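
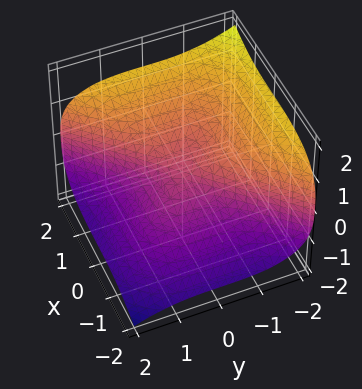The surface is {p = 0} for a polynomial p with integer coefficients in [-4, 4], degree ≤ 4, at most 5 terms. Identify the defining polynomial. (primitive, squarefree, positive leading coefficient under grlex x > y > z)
x^3 - y^3 - 3*z^3

1. deg p = 3. No degree-2 surface has this shape.
2. Against the integer gridlines: it crosses the z-axis at the gridline z = 0; one x-axis crossing is at x = 0; it meets the y-axis at y = 0 (among the integer gridlines).
3. The integer polynomial consistent with all of this is the stated p.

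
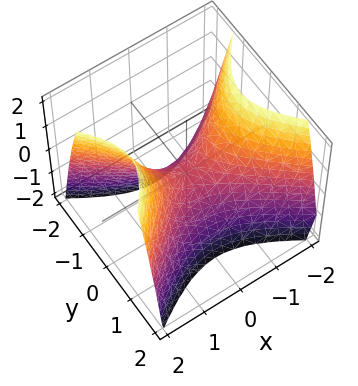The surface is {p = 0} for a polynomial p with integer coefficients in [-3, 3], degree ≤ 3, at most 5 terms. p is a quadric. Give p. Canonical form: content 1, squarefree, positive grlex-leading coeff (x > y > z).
2*x^2 - 3*y^2 - 2*z

1. The degree is 2 — a saddle surface; a quadric.
2. Symmetries: it's symmetric under x → −x, forcing even powers of x; mirror symmetry y ↦ −y ⇒ only even powers of y.
3. Checking where it meets the axes: it crosses the x-axis at the gridline x = 0; it meets the y-axis at y = 0 (among the integer gridlines).
4. Putting this together gives p.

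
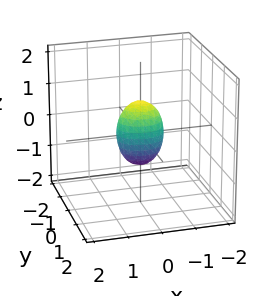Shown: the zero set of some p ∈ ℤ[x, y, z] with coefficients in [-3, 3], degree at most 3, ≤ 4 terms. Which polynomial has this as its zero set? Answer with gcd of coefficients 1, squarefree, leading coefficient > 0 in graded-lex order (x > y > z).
First, degree: bounded and convex; a quadric, so deg p = 2.
Then, symmetries: the x ↦ −x reflection is a symmetry, so x appears only in even powers; the y ↦ −y reflection is a symmetry, so y appears only in even powers; the z ↦ −z reflection is a symmetry, so z appears only in even powers.
Next, from the visible intercepts: the z-axis gridline crossings are at z ∈ {-1, 1}.
Finally, these observations pin down the coefficients.

2*x^2 + 3*y^2 + z^2 - 1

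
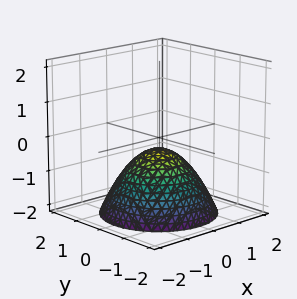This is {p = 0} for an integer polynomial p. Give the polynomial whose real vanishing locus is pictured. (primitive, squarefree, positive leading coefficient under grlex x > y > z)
2*x^2 + 2*y^2 + 3*z + 1

(a) Degree: a generic line meets the surface in up to 2 points, so deg p = 2.
(b) Symmetries: every cross-section ⟂ z is a circle, so x, y appear only via x² + y².
(c) From the visible intercepts: a circular section at z = -2 has radius between 1 and 2; it misses every integer gridline on the x-axis; it misses every integer gridline on the y-axis.
(d) Putting this together gives p.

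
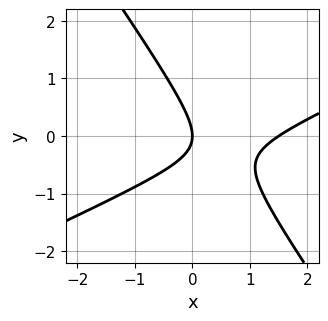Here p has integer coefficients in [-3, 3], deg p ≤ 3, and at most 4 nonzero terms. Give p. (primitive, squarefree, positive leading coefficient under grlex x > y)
1. deg p = 2. A generic line meets the curve in up to 2 points.
2. Checking where it meets the axes: it meets the y-axis at y = 0 (among the integer gridlines); one x-axis crossing is at x = 0.
3. Putting this together gives p.

2*x^2 - 3*x*y - 3*y^2 - 3*x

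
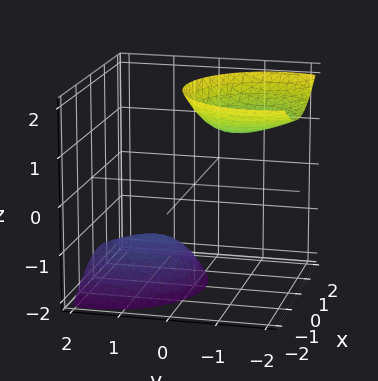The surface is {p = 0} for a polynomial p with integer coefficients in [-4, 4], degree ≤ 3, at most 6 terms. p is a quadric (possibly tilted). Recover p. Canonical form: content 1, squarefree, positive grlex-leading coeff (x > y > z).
2*x^2 + 2*y^2 + 3*y*z - z^2 + 3

I count 2 distinct pieces.
The degree is 2 — no degree-1 surface has this shape.
Checking where it meets the axes: no y-intercept at any integer in the box; the surface avoids every integer x-axis point in the box.
These observations pin down the coefficients.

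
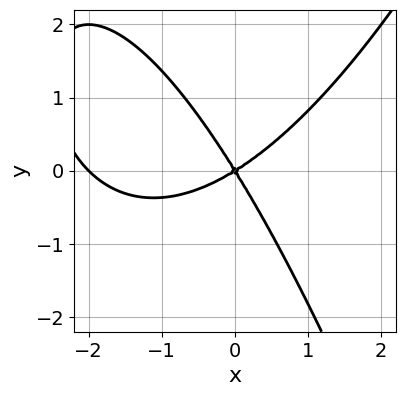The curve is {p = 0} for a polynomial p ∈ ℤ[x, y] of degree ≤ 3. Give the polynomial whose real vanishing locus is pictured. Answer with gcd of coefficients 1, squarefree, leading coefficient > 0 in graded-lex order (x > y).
x^3 + 2*x^2 - 2*x*y - 2*y^2

1. Degree: the shape is more complex than any degree-2 curve, so deg p = 3.
2. From the visible intercepts: it crosses the y-axis at the gridline y = 0; among the integer gridlines, it crosses the x-axis at x ∈ {-2, 0}.
3. Putting this together gives p.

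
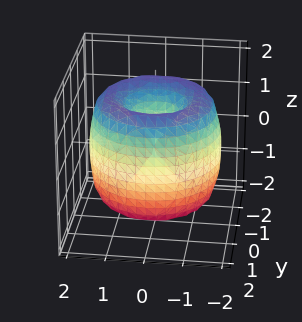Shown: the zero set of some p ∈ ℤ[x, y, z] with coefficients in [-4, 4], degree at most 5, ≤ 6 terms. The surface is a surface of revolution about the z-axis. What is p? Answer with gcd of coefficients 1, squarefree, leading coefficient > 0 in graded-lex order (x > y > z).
The degree is 4 — no degree-3 surface has this shape.
Symmetry: the surface is invariant under rotation about z: p = q(x² + y², z).
Checking where it meets the axes: a circular section at z = -1 has radius between 0 and 1; it meets the x-axis at x = 0 (among the integer gridlines); it meets the z-axis at z = 0 (among the integer gridlines); one y-axis crossing is at y = 0.
These observations pin down the coefficients.

x^4 + 2*x^2*y^2 + y^4 - 3*x^2 - 3*y^2 + z^2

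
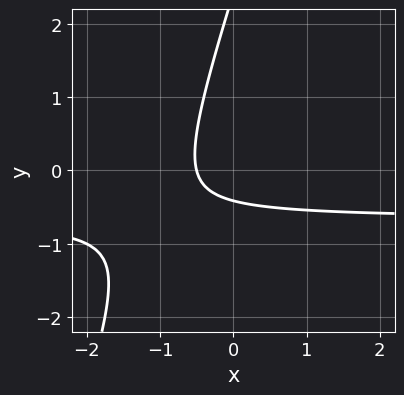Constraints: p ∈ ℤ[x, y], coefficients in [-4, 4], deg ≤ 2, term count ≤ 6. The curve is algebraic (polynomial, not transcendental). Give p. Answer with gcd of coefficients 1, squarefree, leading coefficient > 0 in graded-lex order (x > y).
(a) The degree is 2 — no degree-1 curve has this shape.
(b) The integer polynomial consistent with all of this is the stated p.

3*x*y - y^2 + 2*x + 2*y + 1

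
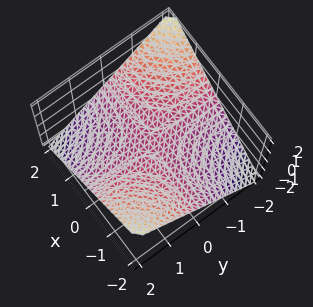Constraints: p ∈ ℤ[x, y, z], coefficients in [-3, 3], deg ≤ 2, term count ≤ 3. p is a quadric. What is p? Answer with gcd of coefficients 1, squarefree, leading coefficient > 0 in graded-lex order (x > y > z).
(a) deg p = 2.
(b) Against the integer gridlines: the visible x-axis segment lies entirely on the surface; the visible y-axis segment lies entirely on the surface; it meets the z-axis at z = 0 (among the integer gridlines).
(c) The integer polynomial consistent with all of this is the stated p.

x*y + 2*z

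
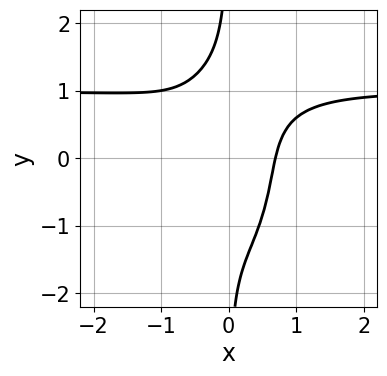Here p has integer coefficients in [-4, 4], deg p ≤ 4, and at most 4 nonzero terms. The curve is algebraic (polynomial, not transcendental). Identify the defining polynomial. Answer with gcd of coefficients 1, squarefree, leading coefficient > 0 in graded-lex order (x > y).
3*x^3*y + x*y^3 - 3*x^3 + 1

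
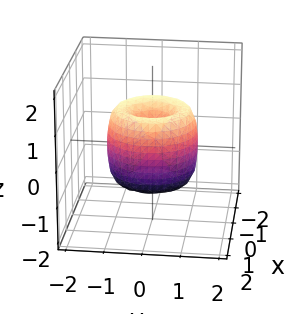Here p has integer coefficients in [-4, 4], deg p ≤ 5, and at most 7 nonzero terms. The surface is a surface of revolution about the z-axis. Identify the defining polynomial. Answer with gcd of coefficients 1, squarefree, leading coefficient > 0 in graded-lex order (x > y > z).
deg p = 4.
Symmetries: rotational symmetry about the z-axis ⇒ p depends on x, y only through x² + y².
From the visible intercepts: it crosses the x-axis at the gridline x = 0; it meets the y-axis at y = 0 (among the integer gridlines); a circular section at z = -1 has radius between 0 and 1.
Putting this together gives p.

2*x^4 + 4*x^2*y^2 + 2*y^4 - 3*x^2 - 3*y^2 + z^2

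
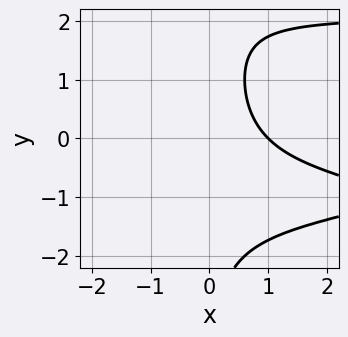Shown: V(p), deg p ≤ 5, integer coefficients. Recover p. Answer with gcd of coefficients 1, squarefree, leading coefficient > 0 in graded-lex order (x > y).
1. deg p = 4. No degree-3 curve has this shape.
2. From the visible intercepts: the curve avoids every integer y-axis point in the box; it meets the x-axis at x = 1 (among the integer gridlines).
3. These observations pin down the coefficients.

x*y^3 - 3*x*y - 3*x + 3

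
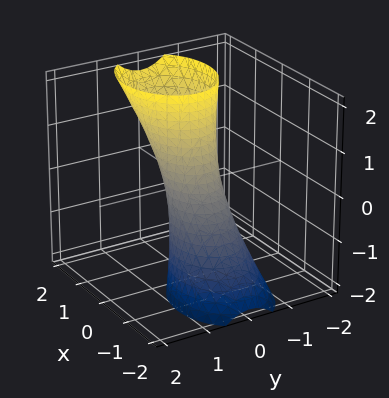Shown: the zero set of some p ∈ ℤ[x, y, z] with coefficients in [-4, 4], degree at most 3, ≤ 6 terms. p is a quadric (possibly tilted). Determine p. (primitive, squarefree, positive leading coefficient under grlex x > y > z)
2*x^2 - 2*x*z + 3*y^2 - 1

deg p = 2.
Checking where it meets the axes: no z-intercept at any integer in the box.
Fitting integer coefficients to these (and the overall shape) gives p.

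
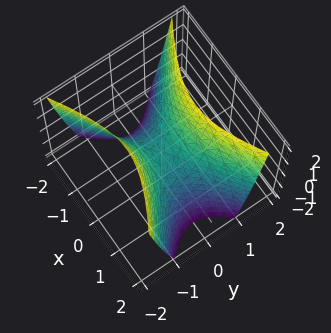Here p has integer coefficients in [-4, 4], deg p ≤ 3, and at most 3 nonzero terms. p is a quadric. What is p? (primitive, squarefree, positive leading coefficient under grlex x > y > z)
(a) The degree is 2 — a saddle surface; a quadric.
(b) Symmetries: the x ↦ −x reflection is a symmetry, so x appears only in even powers; it's symmetric under y → −y, forcing even powers of y.
(c) Observable constraints: one y-axis crossing is at y = 0; one x-axis crossing is at x = 0; one z-axis crossing is at z = 0.
(d) Solving for integer coefficients yields p as stated.

x^2 - 2*y^2 + z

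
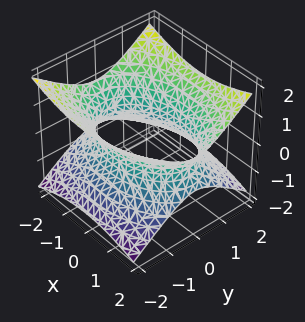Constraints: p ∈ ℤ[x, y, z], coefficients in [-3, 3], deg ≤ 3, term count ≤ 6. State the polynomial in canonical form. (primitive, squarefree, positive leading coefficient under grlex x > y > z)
x^2 + 2*y^2 - 3*z^2 - 3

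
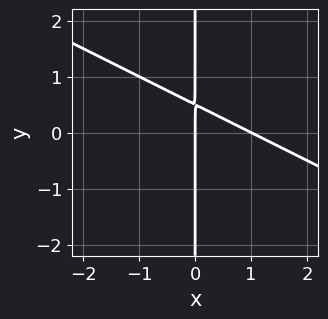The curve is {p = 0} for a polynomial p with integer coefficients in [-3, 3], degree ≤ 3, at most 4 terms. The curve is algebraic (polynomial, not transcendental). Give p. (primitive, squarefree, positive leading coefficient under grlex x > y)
Degree: a generic line meets the curve in up to 2 points, so deg p = 2.
Against the integer gridlines: the visible y-axis segment lies entirely on the curve; among the integer gridlines, it crosses the x-axis at x ∈ {0, 1}.
Solving for integer coefficients yields p as stated.

x^2 + 2*x*y - x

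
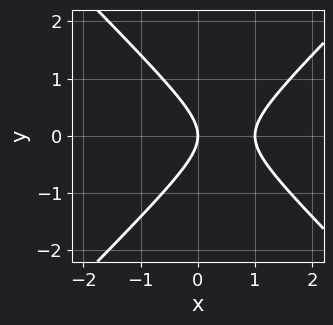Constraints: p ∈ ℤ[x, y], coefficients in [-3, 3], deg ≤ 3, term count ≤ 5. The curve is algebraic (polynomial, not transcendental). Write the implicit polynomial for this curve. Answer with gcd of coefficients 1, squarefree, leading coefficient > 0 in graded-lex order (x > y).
x^2 - y^2 - x

(a) deg p = 2. A generic line meets the curve in up to 2 points.
(b) Symmetries: mirror symmetry y ↦ −y ⇒ only even powers of y.
(c) Checking where it meets the axes: among the integer gridlines, it crosses the x-axis at x ∈ {0, 1}; one y-axis crossing is at y = 0.
(d) Putting this together gives p.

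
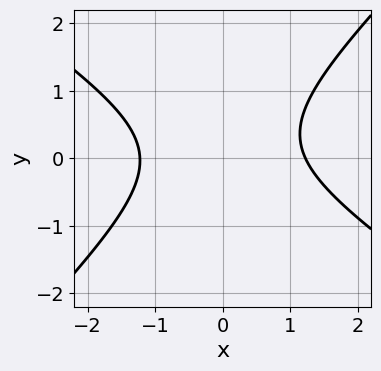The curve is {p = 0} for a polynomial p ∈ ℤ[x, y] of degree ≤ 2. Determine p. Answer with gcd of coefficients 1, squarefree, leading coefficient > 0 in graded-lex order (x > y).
2*x^2 + x*y - 3*y^2 + y - 3

First, degree: no degree-1 curve has this shape, so deg p = 2.
Then, observable constraints: it misses every integer gridline on the y-axis.
Finally, together with the visible shape, these determine p as stated.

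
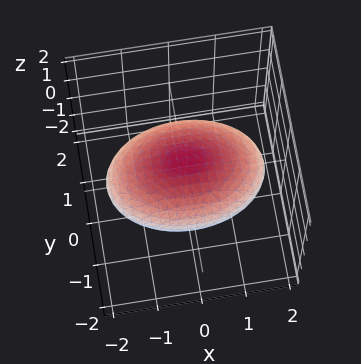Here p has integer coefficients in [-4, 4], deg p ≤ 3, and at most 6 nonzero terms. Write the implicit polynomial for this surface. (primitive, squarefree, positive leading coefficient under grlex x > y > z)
x^2 + 2*y^2 + 3*z^2 - 3

deg p = 2. A closed, bounded, convex surface; a quadric.
Symmetries: the x ↦ −x reflection is a symmetry, so x appears only in even powers; mirror symmetry z ↦ −z ⇒ only even powers of z; mirror symmetry y ↦ −y ⇒ only even powers of y.
From the visible intercepts: the z-axis gridline crossings are at z ∈ {-1, 1}.
Together with the visible shape, these determine p as stated.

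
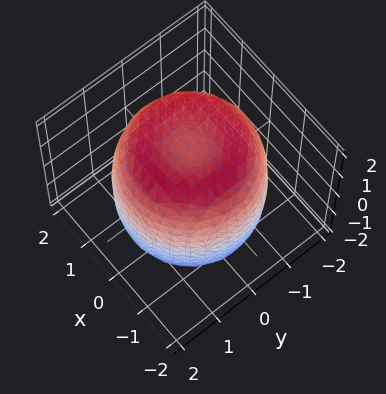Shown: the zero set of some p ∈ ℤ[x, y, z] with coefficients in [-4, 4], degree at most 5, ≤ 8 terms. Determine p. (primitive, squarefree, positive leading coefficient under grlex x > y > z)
1. Degree: no degree-3 surface has this shape, so deg p = 4.
2. Symmetry: every cross-section ⟂ z is a circle, so x, y appear only via x² + y².
3. Against the integer gridlines: a circular section at z = -1 has radius between 1 and 2.
4. Fitting integer coefficients to these (and the overall shape) gives p.

x^4 + 2*x^2*y^2 + y^4 - 2*x^2 - 2*y^2 + z^2 - 2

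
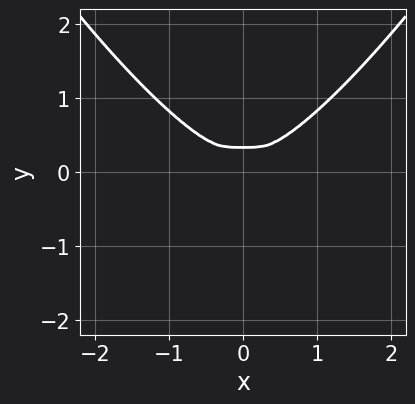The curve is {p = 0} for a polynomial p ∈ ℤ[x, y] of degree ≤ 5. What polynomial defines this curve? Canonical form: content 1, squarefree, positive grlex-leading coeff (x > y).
x^4 - 3*y^3 + y^2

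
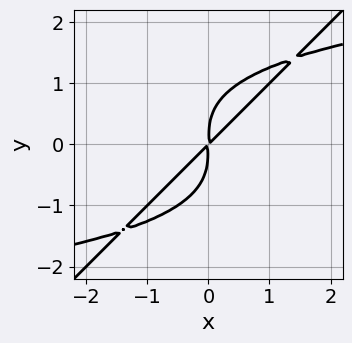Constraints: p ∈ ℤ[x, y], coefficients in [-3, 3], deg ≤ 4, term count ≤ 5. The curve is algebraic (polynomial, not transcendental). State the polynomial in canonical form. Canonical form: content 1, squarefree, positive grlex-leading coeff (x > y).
First, degree: a generic line meets the curve in up to 4 points, so deg p = 4.
Finally, the integer polynomial consistent with all of this is the stated p.

x*y^3 - y^4 - 2*x^2 + 2*x*y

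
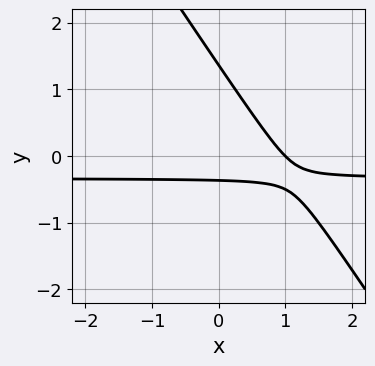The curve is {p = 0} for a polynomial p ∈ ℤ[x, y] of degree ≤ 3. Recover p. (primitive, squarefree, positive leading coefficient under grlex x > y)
3*x*y + 2*y^2 + x - 2*y - 1

The degree is 2 — a generic line meets the curve in up to 2 points.
From the axis intercepts and sections: it crosses the x-axis at the gridline x = 1.
Solving for integer coefficients yields p as stated.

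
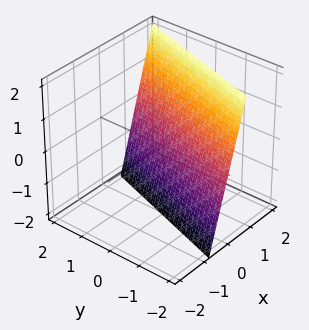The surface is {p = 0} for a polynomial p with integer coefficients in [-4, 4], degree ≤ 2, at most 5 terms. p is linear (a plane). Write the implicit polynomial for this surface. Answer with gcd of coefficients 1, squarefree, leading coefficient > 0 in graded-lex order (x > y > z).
(a) The degree is 1 — the surface is flat (a plane).
(b) Against the integer gridlines: one y-axis crossing is at y = -2; one z-axis crossing is at z = -2.
(c) The integer polynomial consistent with all of this is the stated p.

3*x - y - z - 2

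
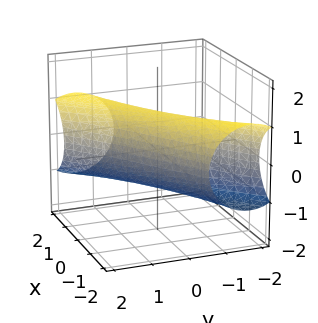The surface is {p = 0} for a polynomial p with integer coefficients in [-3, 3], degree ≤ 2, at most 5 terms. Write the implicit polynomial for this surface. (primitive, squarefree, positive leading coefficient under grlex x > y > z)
x^2 - 3*x*y + 2*y^2 + 2*z^2 - 2

deg p = 2.
From the visible intercepts: among the integer gridlines, it crosses the z-axis at z ∈ {-1, 1}; among the integer gridlines, it crosses the y-axis at y ∈ {-1, 1}.
Solving for integer coefficients yields p as stated.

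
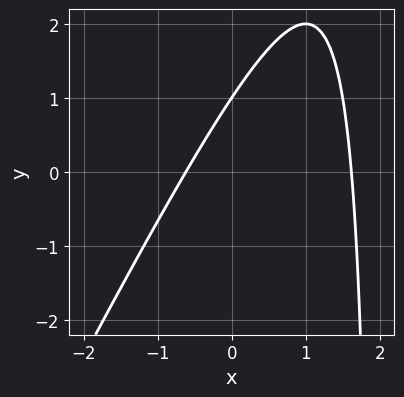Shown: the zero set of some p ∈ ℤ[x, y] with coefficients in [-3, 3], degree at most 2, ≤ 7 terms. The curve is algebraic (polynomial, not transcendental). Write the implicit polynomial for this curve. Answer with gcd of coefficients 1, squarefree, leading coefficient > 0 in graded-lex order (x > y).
2*x^2 - x*y - 2*x + 2*y - 2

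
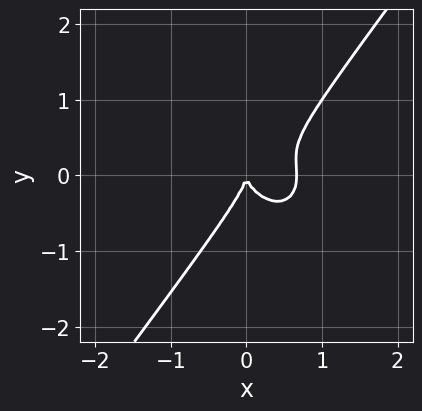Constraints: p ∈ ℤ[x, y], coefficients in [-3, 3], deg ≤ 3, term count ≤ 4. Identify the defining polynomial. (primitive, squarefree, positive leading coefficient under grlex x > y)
The degree is 3 — a generic line meets the curve in up to 3 points.
From the visible intercepts: it crosses the x-axis at the gridline x = 0; it meets the y-axis at y = 0 (among the integer gridlines).
Fitting integer coefficients to these (and the overall shape) gives p.

3*x^3 + x*y^2 - 2*y^3 - 2*x^2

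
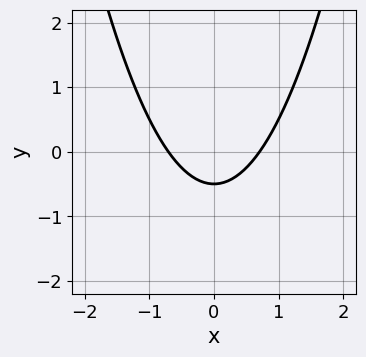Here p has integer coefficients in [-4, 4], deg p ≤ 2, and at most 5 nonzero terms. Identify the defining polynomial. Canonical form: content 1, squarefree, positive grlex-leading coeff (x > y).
2*x^2 - 2*y - 1

First, the degree is 2 — the shape is more complex than any degree-1 curve.
Next, symmetries: mirror symmetry x ↦ −x ⇒ only even powers of x.
Finally, together with the visible shape, these determine p as stated.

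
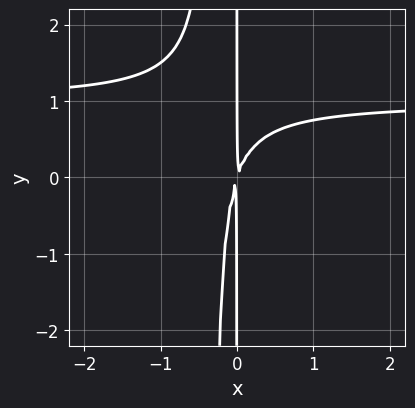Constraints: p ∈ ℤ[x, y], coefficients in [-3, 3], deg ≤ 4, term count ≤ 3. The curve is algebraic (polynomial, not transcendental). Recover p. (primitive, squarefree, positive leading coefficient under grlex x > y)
First, the degree is 3 — the shape is more complex than any degree-2 curve.
Next, reading off the gridlines: the visible y-axis segment lies entirely on the curve.
Finally, fitting integer coefficients to these (and the overall shape) gives p.

3*x^2*y - 3*x^2 + x*y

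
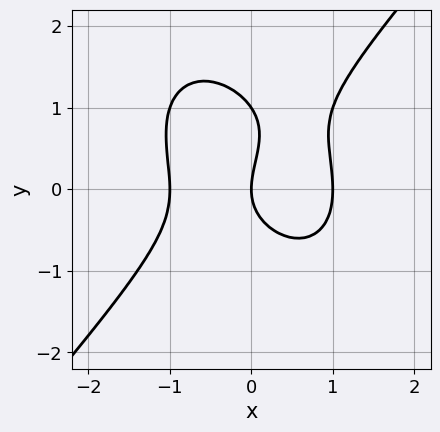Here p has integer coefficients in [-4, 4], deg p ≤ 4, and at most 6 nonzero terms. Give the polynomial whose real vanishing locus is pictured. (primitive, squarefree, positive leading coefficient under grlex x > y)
(a) Degree: the shape is more complex than any degree-2 curve, so deg p = 3.
(b) Against the integer gridlines: among the integer gridlines, it crosses the x-axis at x ∈ {-1, 0, 1}; among the integer gridlines, it crosses the y-axis at y ∈ {0, 1}.
(c) Putting this together gives p.

3*x^3 - 2*y^3 + 2*y^2 - 3*x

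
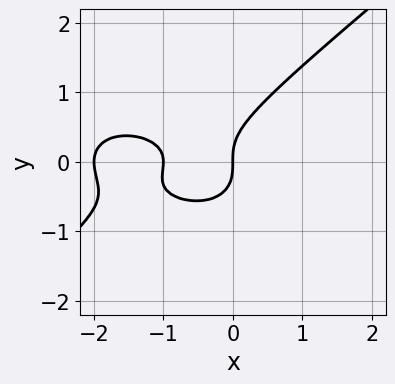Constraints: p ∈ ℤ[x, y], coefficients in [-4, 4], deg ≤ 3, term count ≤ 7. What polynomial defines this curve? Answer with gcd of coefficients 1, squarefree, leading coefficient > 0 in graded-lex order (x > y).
(a) Degree: the shape is more complex than any degree-2 curve, so deg p = 3.
(b) From the visible intercepts: among the integer gridlines, it crosses the x-axis at x ∈ {-2, -1, 0}; it meets the y-axis at y = 0 (among the integer gridlines).
(c) Fitting integer coefficients to these (and the overall shape) gives p.

x^3 + x*y^2 - 3*y^3 + 3*x^2 + 2*x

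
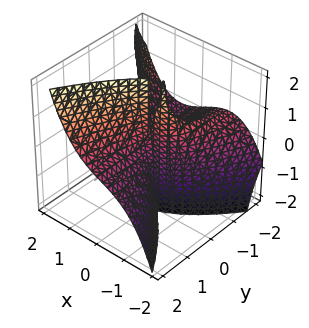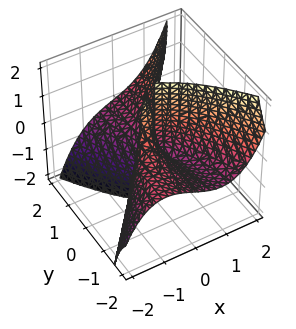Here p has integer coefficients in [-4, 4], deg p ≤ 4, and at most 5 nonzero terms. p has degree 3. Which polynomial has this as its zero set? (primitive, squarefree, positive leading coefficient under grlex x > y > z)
(a) The degree is 3 — no degree-2 surface has this shape.
(b) From the axis intercepts and sections: every point of the z-axis in the box is on the surface; every point of the y-axis in the box is on the surface.
(c) Matching integer coefficients to the picture gives p.

3*x^3 - 3*y^2*z + x^2 + 3*x*y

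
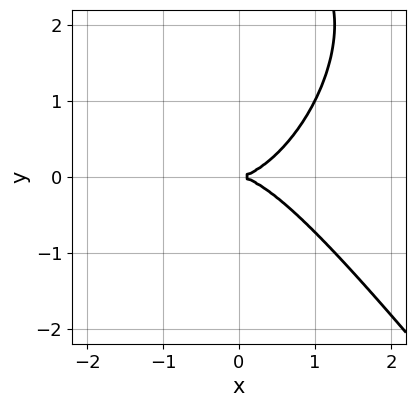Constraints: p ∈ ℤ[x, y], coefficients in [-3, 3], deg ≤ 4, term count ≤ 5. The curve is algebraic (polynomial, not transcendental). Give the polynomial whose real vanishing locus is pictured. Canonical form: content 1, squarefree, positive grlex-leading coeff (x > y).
2*x^3 + y^3 - 3*y^2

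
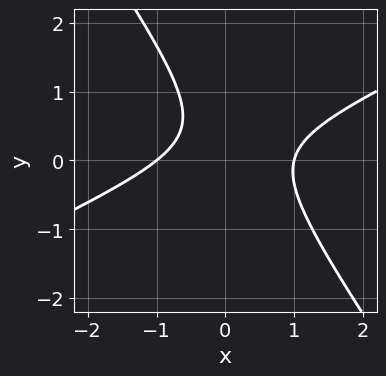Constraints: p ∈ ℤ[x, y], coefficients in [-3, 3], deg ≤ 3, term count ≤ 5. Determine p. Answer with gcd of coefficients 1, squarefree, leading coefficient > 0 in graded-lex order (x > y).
2*x^2 - 3*x*y - 3*y^2 + 2*y - 2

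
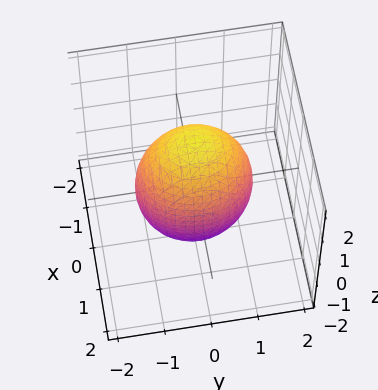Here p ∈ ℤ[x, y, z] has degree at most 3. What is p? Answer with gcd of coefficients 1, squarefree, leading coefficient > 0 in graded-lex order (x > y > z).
3*x^2 + 2*y^2 + z^2 - 3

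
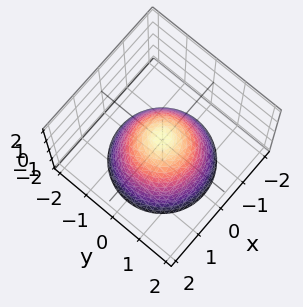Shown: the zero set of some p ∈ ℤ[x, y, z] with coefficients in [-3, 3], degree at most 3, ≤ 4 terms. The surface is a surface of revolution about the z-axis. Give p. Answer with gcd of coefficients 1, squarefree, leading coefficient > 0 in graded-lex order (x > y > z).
Degree: the shape is more complex than any degree-1 surface, so deg p = 2.
Symmetries: rotational symmetry about the z-axis ⇒ p depends on x, y only through x² + y².
From the axis intercepts and sections: a circular section at z = -2 has radius between 1 and 2.
Matching integer coefficients to the picture gives p.

3*x^2 + 3*y^2 + 3*z - 1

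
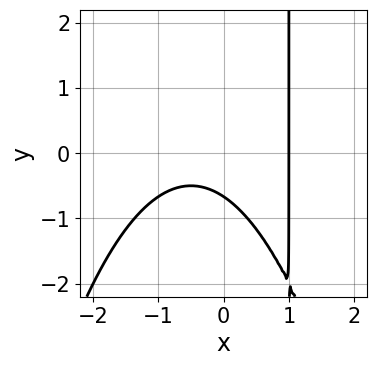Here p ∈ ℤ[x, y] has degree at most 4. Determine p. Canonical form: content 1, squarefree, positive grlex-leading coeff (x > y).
deg p = 3. The shape is more complex than any degree-2 curve.
From the axis intercepts and sections: it crosses the x-axis at the gridline x = 1.
Assembling these constraints gives the stated polynomial.

2*x^3 + 3*x*y - 3*y - 2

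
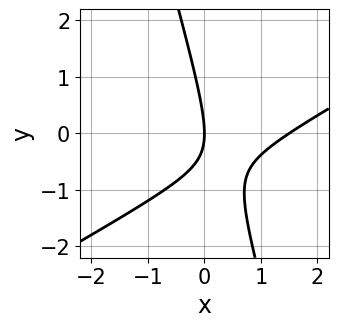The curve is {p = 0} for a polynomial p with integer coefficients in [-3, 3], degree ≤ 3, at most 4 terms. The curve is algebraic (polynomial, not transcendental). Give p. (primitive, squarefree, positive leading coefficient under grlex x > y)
(a) Degree: no degree-1 curve has this shape, so deg p = 2.
(b) Reading off the gridlines: it meets the y-axis at y = 0 (among the integer gridlines); it crosses the x-axis at the gridline x = 0.
(c) Putting this together gives p.

2*x^2 - 3*x*y - y^2 - 3*x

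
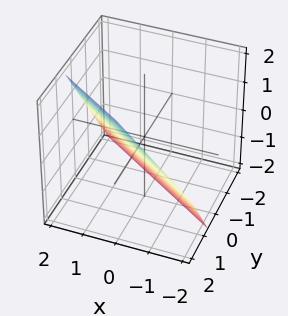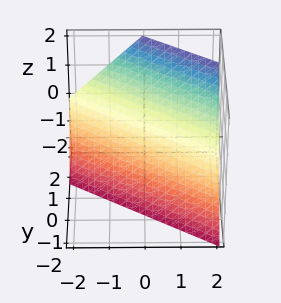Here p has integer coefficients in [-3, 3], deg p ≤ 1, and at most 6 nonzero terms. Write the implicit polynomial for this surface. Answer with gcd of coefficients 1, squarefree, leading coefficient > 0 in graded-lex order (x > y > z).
First, degree: the surface is flat (a plane), so deg p = 1.
Next, from the axis intercepts and sections: it crosses the z-axis at the gridline z = -1; it crosses the x-axis at the gridline x = 1.
Finally, these observations pin down the coefficients.

2*x + 3*y - 2*z - 2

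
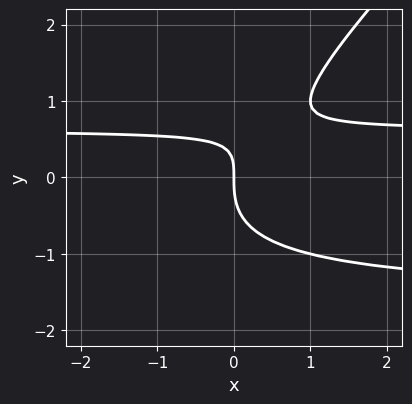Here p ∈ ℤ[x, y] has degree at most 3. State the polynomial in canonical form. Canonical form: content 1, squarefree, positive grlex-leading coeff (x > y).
x*y^2 - y^3 + x*y - x

1. Degree: a generic line meets the curve in up to 3 points, so deg p = 3.
2. Reading off the gridlines: it meets the x-axis at x = 0 (among the integer gridlines); it meets the y-axis at y = 0 (among the integer gridlines).
3. The integer polynomial consistent with all of this is the stated p.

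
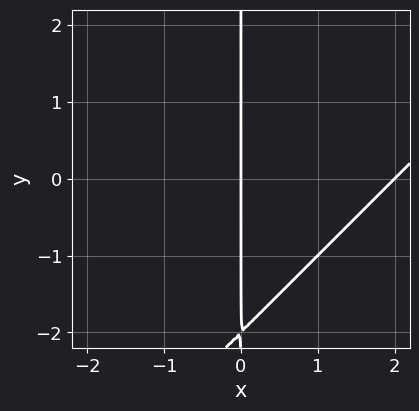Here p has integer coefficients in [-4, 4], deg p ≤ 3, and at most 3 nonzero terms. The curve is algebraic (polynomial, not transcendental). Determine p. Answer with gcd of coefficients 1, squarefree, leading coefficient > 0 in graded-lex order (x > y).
x^2 - x*y - 2*x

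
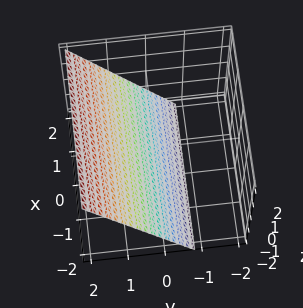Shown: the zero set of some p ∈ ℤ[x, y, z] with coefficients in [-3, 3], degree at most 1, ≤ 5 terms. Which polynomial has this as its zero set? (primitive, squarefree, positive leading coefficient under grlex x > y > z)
3*y - 2*z - 2

deg p = 1. Every cross-section is a straight line — this is a plane.
Against the integer gridlines: it misses every integer gridline on the x-axis; one z-axis crossing is at z = -1.
Putting this together gives p.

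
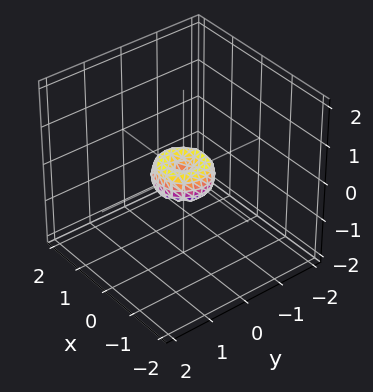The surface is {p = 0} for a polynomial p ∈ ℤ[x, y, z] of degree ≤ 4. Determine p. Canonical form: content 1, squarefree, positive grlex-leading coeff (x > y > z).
2*x^4 + 4*x^2*y^2 + 2*y^4 - x^2 - y^2 + z^2

Degree: a generic line meets the surface in up to 4 points, so deg p = 4.
Symmetries: every cross-section ⟂ z is a circle, so x, y appear only via x² + y².
Observable constraints: one z-axis crossing is at z = 0; a circular section at z = 0 has radius between 0 and 1; it meets the x-axis at x = 0 (among the integer gridlines).
Fitting integer coefficients to these (and the overall shape) gives p.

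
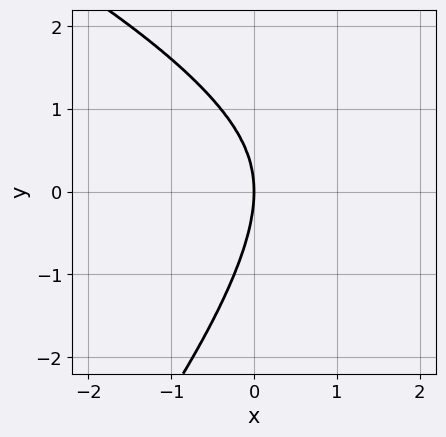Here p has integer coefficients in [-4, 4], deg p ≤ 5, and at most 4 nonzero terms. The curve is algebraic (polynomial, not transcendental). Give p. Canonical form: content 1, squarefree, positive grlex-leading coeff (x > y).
(a) Degree: the shape is more complex than any degree-3 curve, so deg p = 4.
(b) From the visible intercepts: it crosses the y-axis at the gridline y = 0; it meets the x-axis at x = 0 (among the integer gridlines).
(c) Solving for integer coefficients yields p as stated.

x*y^3 - y^4 - 3*x^3 - 3*x*y^2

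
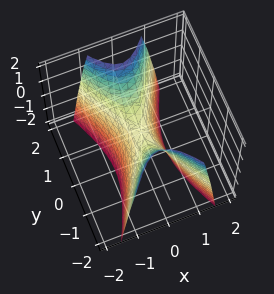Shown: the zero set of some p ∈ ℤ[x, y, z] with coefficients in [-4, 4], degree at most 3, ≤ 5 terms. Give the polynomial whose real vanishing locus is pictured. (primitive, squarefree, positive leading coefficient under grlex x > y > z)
3*x^2 - y^2 + z

(a) The degree is 2 — a hyperbolic paraboloid; a quadric.
(b) Symmetries: mirror symmetry y ↦ −y ⇒ only even powers of y; the x ↦ −x reflection is a symmetry, so x appears only in even powers.
(c) Observable constraints: it crosses the y-axis at the gridline y = 0; one z-axis crossing is at z = 0; it crosses the x-axis at the gridline x = 0.
(d) Together with the visible shape, these determine p as stated.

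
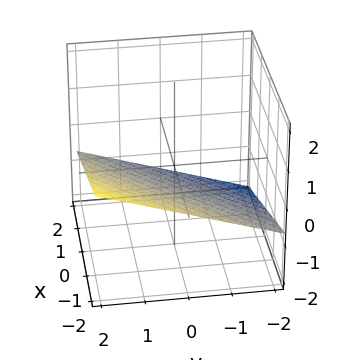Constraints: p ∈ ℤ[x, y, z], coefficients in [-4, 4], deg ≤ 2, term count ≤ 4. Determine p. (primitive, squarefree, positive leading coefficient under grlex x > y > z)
x - y + 3*z + 2

1. deg p = 1. Every cross-section is a straight line — this is a plane.
2. Reading off the gridlines: one y-axis crossing is at y = 2; it crosses the x-axis at the gridline x = -2.
3. Together with the visible shape, these determine p as stated.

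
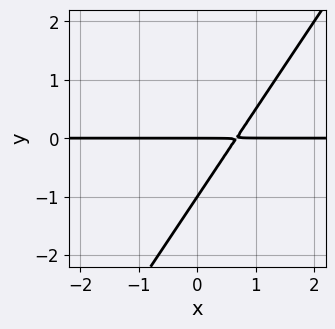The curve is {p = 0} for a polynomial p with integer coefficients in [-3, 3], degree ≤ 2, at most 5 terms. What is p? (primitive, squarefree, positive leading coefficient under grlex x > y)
Degree: a generic line meets the curve in up to 2 points, so deg p = 2.
From the axis intercepts and sections: the y-axis gridline crossings are at y ∈ {-1, 0}; every point of the x-axis in the box is on the curve.
The integer polynomial consistent with all of this is the stated p.

3*x*y - 2*y^2 - 2*y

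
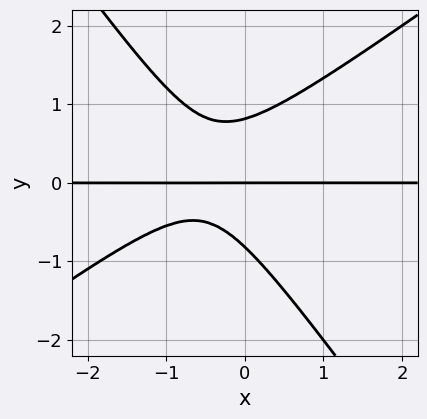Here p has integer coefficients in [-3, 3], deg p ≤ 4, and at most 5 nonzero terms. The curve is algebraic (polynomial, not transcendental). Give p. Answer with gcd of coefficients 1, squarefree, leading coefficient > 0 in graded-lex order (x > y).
3*x^2*y - 2*x*y^2 - 3*y^3 + 3*x*y + 2*y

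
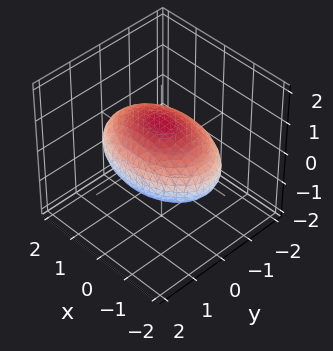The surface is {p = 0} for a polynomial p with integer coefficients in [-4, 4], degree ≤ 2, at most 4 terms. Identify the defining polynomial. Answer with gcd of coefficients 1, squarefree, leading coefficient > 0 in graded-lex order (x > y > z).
x^2 + 2*y^2 + 3*z^2 - 3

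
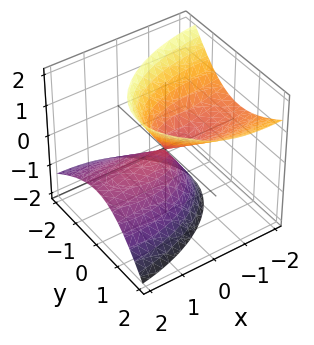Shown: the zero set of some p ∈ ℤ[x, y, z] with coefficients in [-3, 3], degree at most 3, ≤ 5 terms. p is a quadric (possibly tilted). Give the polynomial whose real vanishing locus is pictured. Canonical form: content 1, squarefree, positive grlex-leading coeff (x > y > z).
x^2 + 3*x*z + 3*y^2 - 2*y*z - 2*z^2

The picture has 2 separate pieces. They look like related sheets of one shape, so recover p as a whole.
deg p = 2. The shape is more complex than any degree-1 surface.
Reading off the gridlines: one x-axis crossing is at x = 0; it meets the z-axis at z = 0 (among the integer gridlines); one y-axis crossing is at y = 0.
Solving for integer coefficients yields p as stated.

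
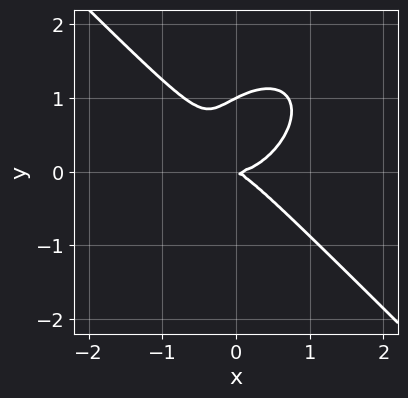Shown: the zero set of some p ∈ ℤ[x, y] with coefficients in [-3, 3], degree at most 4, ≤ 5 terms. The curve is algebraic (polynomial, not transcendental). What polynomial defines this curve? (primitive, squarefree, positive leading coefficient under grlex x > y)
1. The degree is 3 — no degree-2 curve has this shape.
2. From the axis intercepts and sections: among the integer gridlines, it crosses the y-axis at y ∈ {0, 1}; one x-axis crossing is at x = 0.
3. Fitting integer coefficients to these (and the overall shape) gives p.

2*x^3 + 2*y^3 - x*y - 2*y^2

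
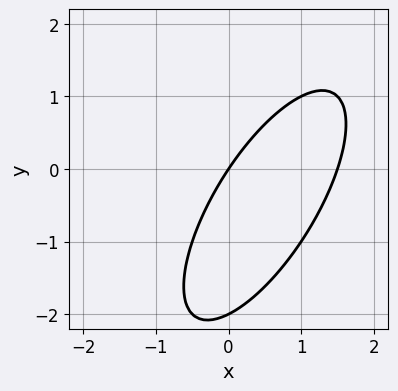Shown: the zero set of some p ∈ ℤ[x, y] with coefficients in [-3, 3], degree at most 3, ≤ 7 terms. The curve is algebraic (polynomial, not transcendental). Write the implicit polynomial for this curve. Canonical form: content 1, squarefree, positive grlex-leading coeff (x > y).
2*x^2 - 2*x*y + y^2 - 3*x + 2*y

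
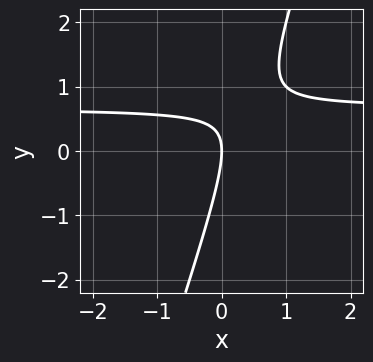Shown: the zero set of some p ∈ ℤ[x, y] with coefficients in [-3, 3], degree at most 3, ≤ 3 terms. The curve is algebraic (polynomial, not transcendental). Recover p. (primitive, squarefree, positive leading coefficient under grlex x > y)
3*x*y - y^2 - 2*x

deg p = 2.
From the visible intercepts: it crosses the y-axis at the gridline y = 0; it crosses the x-axis at the gridline x = 0.
Putting this together gives p.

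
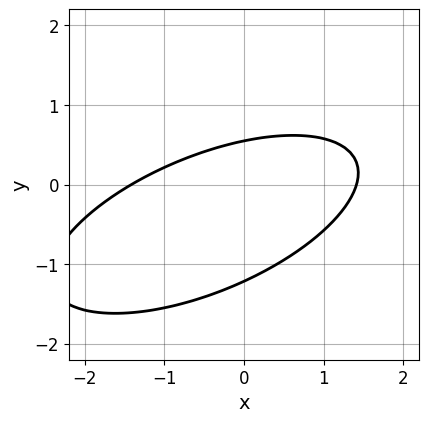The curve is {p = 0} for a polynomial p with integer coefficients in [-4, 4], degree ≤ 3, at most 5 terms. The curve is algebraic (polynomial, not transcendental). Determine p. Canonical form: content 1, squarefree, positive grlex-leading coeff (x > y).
1. deg p = 2. A generic line meets the curve in up to 2 points.
2. Putting this together gives p.

x^2 - 2*x*y + 3*y^2 + 2*y - 2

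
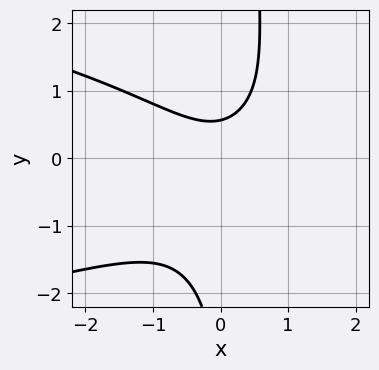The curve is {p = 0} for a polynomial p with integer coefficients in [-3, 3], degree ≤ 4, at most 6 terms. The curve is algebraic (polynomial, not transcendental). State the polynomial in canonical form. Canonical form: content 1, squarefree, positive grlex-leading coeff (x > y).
3*x*y^2 + 3*x^2 - y^2 - 3*y + 2

(a) The degree is 3 — a generic line meets the curve in up to 3 points.
(b) Checking where it meets the axes: no x-intercept at any integer in the box.
(c) Solving for integer coefficients yields p as stated.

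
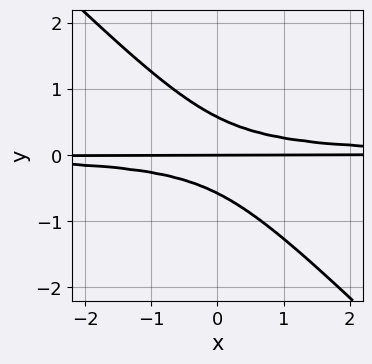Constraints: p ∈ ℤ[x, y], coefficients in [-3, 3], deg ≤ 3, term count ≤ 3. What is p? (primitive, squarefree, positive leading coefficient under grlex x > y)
3*x*y^2 + 3*y^3 - y

1. Degree: a generic line meets the curve in up to 3 points, so deg p = 3.
2. Reading off the gridlines: every point of the x-axis in the box is on the curve; it meets the y-axis at y = 0 (among the integer gridlines).
3. Solving for integer coefficients yields p as stated.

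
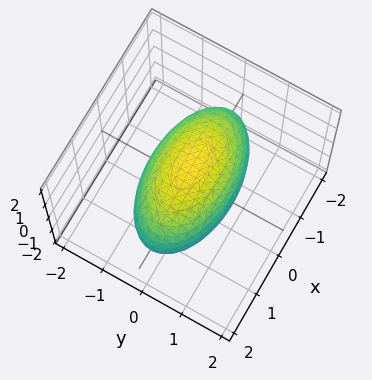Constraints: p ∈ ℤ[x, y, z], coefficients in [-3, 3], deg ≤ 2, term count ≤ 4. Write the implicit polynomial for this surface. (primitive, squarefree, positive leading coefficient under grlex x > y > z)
x^2 + 3*y^2 + 2*z^2 - 3

deg p = 2. A closed, bounded, convex surface; a quadric.
Symmetries: the y ↦ −y reflection is a symmetry, so y appears only in even powers; it's symmetric under z → −z, forcing even powers of z; mirror symmetry x ↦ −x ⇒ only even powers of x.
Against the integer gridlines: the y-axis gridline crossings are at y ∈ {-1, 1}.
Solving for integer coefficients yields p as stated.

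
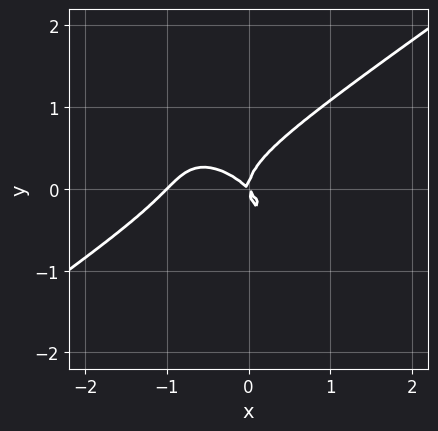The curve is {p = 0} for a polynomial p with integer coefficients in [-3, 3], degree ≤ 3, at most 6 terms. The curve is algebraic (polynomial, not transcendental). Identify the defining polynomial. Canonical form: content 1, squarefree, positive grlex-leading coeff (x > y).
First, deg p = 3.
Next, checking where it meets the axes: it meets the y-axis at y = 0 (among the integer gridlines); among the integer gridlines, it crosses the x-axis at x ∈ {-1, 0}.
Finally, fitting integer coefficients to these (and the overall shape) gives p.

2*x^3 - 2*x*y^2 - 3*y^3 + 2*x^2 + 2*x*y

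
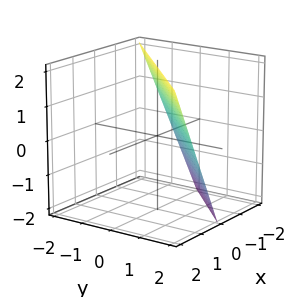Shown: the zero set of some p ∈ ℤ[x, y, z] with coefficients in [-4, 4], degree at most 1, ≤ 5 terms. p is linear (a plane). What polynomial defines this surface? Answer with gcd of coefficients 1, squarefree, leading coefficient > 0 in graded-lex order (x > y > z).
First, the degree is 1 — the surface is flat (a plane).
Next, from the axis intercepts and sections: one y-axis crossing is at y = 1; one x-axis crossing is at x = -1.
Finally, assembling these constraints gives the stated polynomial. Check: (0, 0, 2) on the z-axis lies on the surface, and p(0, 0, 2) = 0. ✓

2*x - 2*y - z + 2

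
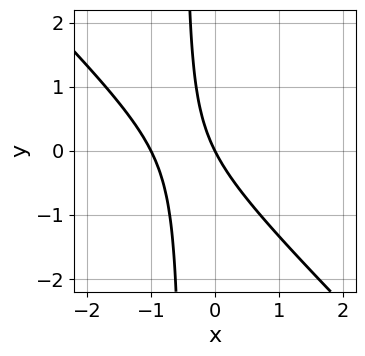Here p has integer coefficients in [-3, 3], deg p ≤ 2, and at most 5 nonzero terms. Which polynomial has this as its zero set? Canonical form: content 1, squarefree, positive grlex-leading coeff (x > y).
2*x^2 + 2*x*y + 2*x + y

The degree is 2 — no degree-1 curve has this shape.
From the axis intercepts and sections: it crosses the y-axis at the gridline y = 0; among the integer gridlines, it crosses the x-axis at x ∈ {-1, 0}.
Solving for integer coefficients yields p as stated.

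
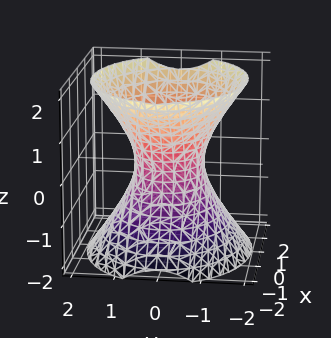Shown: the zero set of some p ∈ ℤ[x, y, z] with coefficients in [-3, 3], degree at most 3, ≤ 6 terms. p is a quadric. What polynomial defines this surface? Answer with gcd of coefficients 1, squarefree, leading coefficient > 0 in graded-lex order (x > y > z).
The degree is 2 — an hourglass — one-sheet hyperboloid; a quadric.
Symmetries: mirror symmetry x ↦ −x ⇒ only even powers of x; the y ↦ −y reflection is a symmetry, so y appears only in even powers; the z ↦ −z reflection is a symmetry, so z appears only in even powers.
Checking where it meets the axes: the surface avoids every integer z-axis point in the box; among the integer gridlines, it crosses the x-axis at x ∈ {-1, 1}.
Putting this together gives p.

2*x^2 + 3*y^2 - 2*z^2 - 2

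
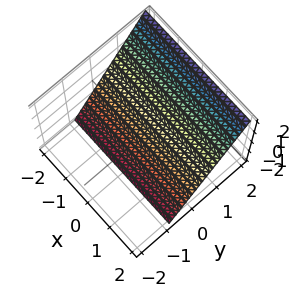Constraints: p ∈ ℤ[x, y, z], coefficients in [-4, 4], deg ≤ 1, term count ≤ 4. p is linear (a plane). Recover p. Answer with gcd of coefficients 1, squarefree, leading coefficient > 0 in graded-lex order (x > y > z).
3*y - 2*z - 2

First, degree: the surface is flat (a plane), so deg p = 1.
Then, from the axis intercepts and sections: it crosses the z-axis at the gridline z = -1; it misses every integer gridline on the x-axis.
Finally, matching integer coefficients to the picture gives p.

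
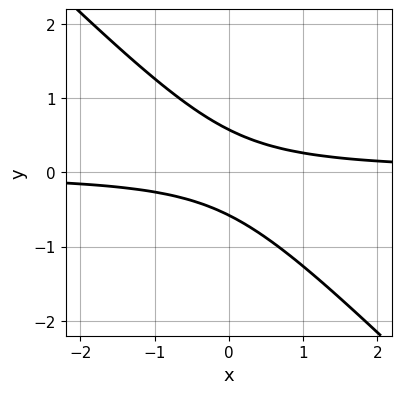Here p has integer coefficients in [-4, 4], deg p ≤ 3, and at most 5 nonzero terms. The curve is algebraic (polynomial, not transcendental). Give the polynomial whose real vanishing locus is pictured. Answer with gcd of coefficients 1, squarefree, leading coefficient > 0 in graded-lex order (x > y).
3*x*y + 3*y^2 - 1

1. deg p = 2. A generic line meets the curve in up to 2 points.
2. Reading off the gridlines: the curve avoids every integer x-axis point in the box.
3. Assembling these constraints gives the stated polynomial.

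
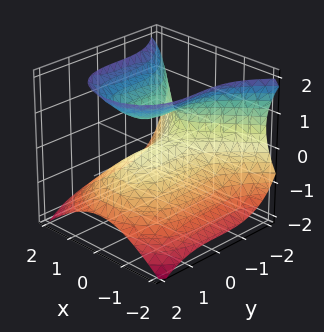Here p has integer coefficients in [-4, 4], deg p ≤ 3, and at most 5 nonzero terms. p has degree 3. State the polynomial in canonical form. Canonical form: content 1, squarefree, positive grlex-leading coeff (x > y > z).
The degree is 3 — a generic line meets the surface in up to 3 points.
Checking where it meets the axes: the z-axis gridline crossings are at z ∈ {0, 1}; it meets the y-axis at y = 0 (among the integer gridlines); one x-axis crossing is at x = 0.
Assembling these constraints gives the stated polynomial.

y^3 + 3*x^2 - 3*z^2 + 3*z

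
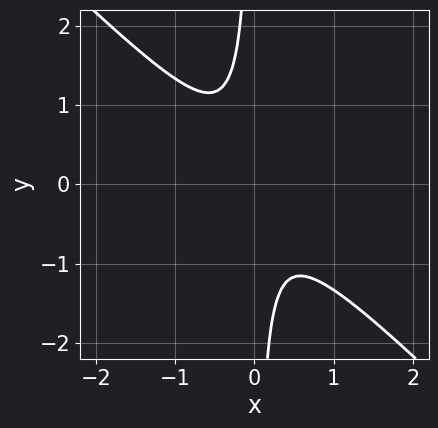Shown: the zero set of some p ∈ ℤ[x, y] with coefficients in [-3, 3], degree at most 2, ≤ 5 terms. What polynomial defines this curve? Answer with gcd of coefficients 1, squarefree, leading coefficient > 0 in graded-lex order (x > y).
First, deg p = 2. The shape is more complex than any degree-1 curve.
Next, from the axis intercepts and sections: no y-intercept at any integer in the box; the curve avoids every integer x-axis point in the box.
Finally, putting this together gives p.

3*x^2 + 3*x*y + 1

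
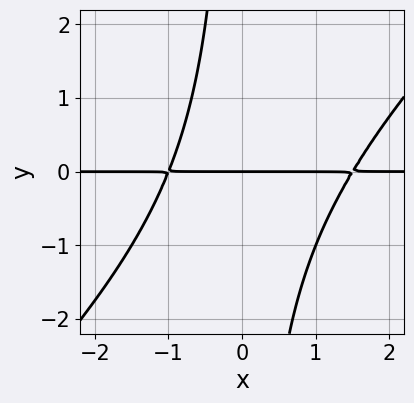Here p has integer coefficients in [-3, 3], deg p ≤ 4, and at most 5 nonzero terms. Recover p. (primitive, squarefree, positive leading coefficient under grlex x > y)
2*x^2*y - 2*x*y^2 - x*y - 3*y

(a) The degree is 3 — no degree-2 curve has this shape.
(b) Reading off the gridlines: it crosses the y-axis at the gridline y = 0; every point of the x-axis in the box is on the curve.
(c) Assembling these constraints gives the stated polynomial.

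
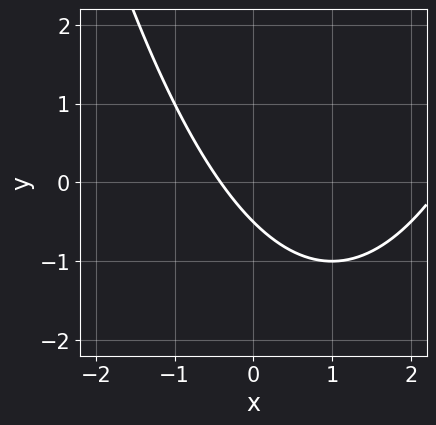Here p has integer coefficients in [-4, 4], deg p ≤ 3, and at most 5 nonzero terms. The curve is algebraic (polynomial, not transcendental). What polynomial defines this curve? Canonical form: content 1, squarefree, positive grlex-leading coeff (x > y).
x^2 - 2*x - 2*y - 1

(a) Degree: no degree-1 curve has this shape, so deg p = 2.
(b) Putting this together gives p.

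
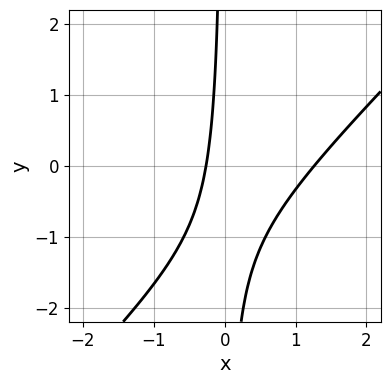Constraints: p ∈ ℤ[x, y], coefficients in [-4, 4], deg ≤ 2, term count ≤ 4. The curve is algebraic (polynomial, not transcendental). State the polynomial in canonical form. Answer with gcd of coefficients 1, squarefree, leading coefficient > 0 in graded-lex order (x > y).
3*x^2 - 3*x*y - 3*x - 1

First, the degree is 2 — the shape is more complex than any degree-1 curve.
Next, checking where it meets the axes: no y-intercept at any integer in the box.
Finally, assembling these constraints gives the stated polynomial.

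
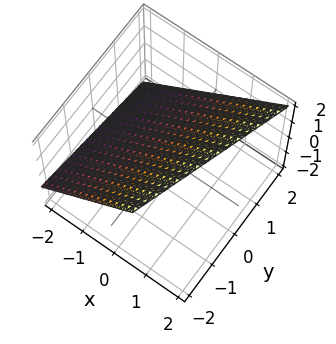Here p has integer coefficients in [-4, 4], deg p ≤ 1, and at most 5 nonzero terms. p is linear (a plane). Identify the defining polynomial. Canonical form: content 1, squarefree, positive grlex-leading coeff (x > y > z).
3*x - y - 3*z + 2

deg p = 1.
From the axis intercepts and sections: one y-axis crossing is at y = 2.
Together with the visible shape, these determine p as stated.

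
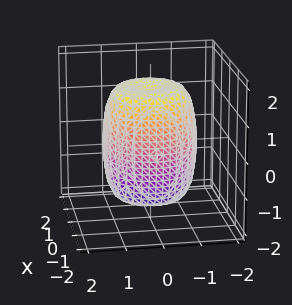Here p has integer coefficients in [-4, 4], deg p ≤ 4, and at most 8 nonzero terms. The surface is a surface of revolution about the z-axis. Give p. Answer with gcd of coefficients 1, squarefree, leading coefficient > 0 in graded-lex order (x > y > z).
2*x^4 + 4*x^2*y^2 + 2*y^4 - 2*x^2 - 2*y^2 + z^2 - 2

(a) The degree is 4 — the shape is more complex than any degree-3 surface.
(b) Symmetries: rotational symmetry about the z-axis ⇒ p depends on x, y only through x² + y².
(c) From the axis intercepts and sections: a circular section at z = 0 has radius between 1 and 2.
(d) Putting this together gives p.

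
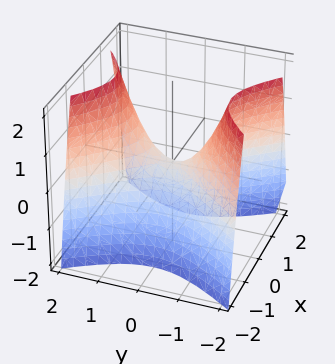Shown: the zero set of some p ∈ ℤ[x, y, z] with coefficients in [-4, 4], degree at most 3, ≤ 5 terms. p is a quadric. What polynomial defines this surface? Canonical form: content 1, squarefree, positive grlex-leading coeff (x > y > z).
First, degree: a hyperbolic paraboloid; a quadric, so deg p = 2.
Then, symmetries: mirror symmetry x ↦ −x ⇒ only even powers of x; mirror symmetry y ↦ −y ⇒ only even powers of y.
Then, from the axis intercepts and sections: one x-axis crossing is at x = 0; one z-axis crossing is at z = 0.
Finally, together with the visible shape, these determine p as stated.

3*x^2 - 2*y^2 + 2*z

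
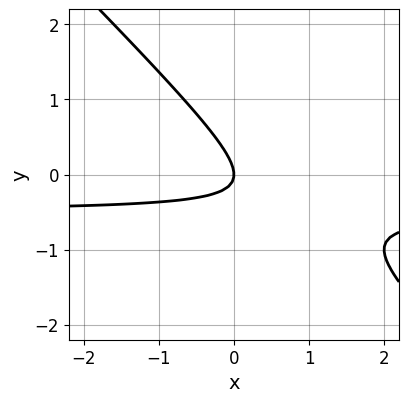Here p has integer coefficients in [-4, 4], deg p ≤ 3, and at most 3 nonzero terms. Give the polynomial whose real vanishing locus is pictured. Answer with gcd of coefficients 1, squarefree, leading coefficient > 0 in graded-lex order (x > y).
(a) deg p = 2. The shape is more complex than any degree-1 curve.
(b) From the axis intercepts and sections: one y-axis crossing is at y = 0; one x-axis crossing is at x = 0.
(c) Assembling these constraints gives the stated polynomial.

2*x*y + 2*y^2 + x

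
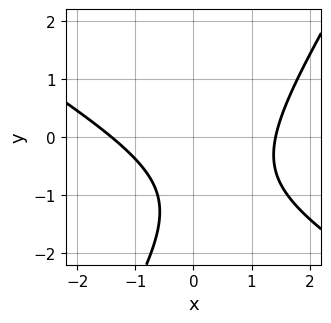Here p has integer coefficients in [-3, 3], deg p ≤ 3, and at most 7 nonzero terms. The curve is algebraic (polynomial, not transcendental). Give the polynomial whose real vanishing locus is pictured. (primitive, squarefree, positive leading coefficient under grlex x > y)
x^2 + x*y - y^2 - 2*y - 2

First, deg p = 2. The shape is more complex than any degree-1 curve.
Next, from the visible intercepts: the curve avoids every integer y-axis point in the box.
Finally, putting this together gives p.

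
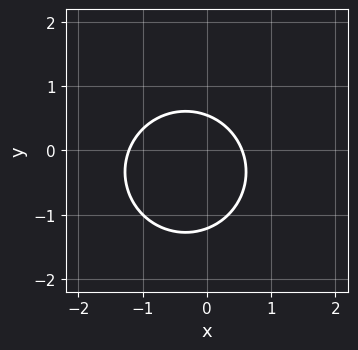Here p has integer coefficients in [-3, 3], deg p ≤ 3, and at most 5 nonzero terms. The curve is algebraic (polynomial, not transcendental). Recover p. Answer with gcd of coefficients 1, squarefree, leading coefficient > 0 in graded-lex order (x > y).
Degree: a generic line meets the curve in up to 2 points, so deg p = 2.
Putting this together gives p.

3*x^2 + 3*y^2 + 2*x + 2*y - 2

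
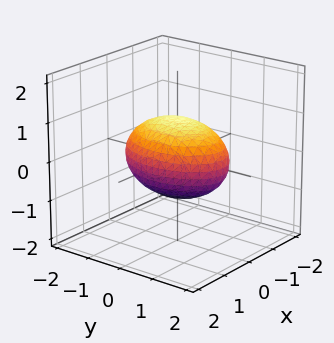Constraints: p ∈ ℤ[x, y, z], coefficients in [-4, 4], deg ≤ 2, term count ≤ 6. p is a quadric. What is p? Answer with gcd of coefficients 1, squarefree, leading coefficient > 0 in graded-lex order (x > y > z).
2*x^2 + y^2 + 2*z^2 - 2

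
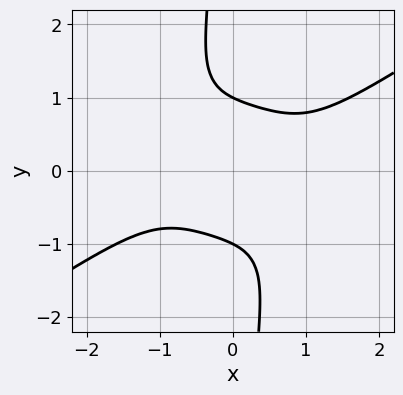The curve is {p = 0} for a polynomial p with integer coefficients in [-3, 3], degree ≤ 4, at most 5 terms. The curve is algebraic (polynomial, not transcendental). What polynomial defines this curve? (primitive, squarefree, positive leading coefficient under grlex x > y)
First, the degree is 4 — no degree-3 curve has this shape.
Then, against the integer gridlines: the y-axis gridline crossings are at y ∈ {-1, 1}; it misses every integer gridline on the x-axis.
Finally, putting this together gives p.

2*x^4 - 2*x^3*y - 3*x*y^3 - 3*y^2 + 3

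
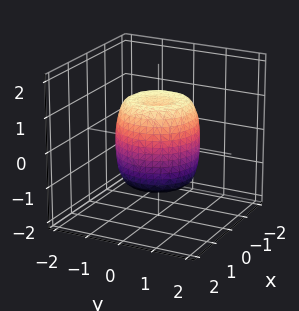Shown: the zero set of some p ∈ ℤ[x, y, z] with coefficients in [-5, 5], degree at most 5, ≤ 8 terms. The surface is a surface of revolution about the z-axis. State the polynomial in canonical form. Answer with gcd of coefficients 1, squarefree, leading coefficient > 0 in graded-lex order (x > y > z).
2*x^4 + 4*x^2*y^2 + 2*y^4 - 2*x^2 - 2*y^2 + z^2 - 1

The degree is 4 — no degree-3 surface has this shape.
Symmetry: every cross-section ⟂ z is a circle, so x, y appear only via x² + y².
Observable constraints: a circular section at z = 0 has radius between 1 and 2; the z-axis gridline crossings are at z ∈ {-1, 1}.
Together with the visible shape, these determine p as stated.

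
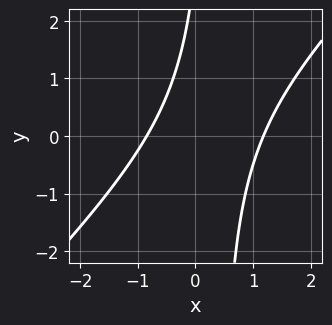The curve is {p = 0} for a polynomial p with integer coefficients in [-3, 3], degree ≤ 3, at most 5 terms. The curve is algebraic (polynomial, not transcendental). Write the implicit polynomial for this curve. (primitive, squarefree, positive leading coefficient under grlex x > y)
3*x^2 - 3*x*y - x + y - 3

The degree is 2 — no degree-1 curve has this shape.
Against the integer gridlines: the curve avoids every integer y-axis point in the box.
The integer polynomial consistent with all of this is the stated p.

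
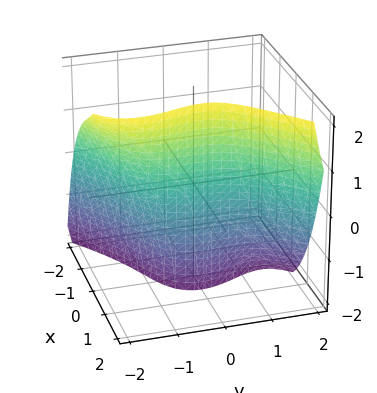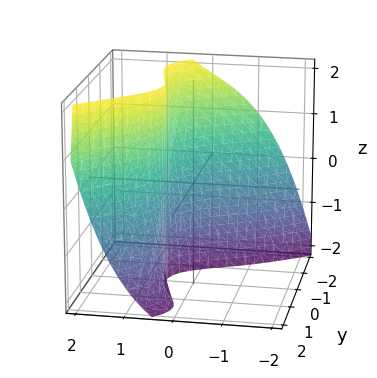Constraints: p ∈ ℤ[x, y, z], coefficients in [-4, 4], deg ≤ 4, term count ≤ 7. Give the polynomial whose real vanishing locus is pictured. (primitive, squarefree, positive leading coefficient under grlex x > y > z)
x^3 - y^3 - y^2*z + 3*x - 2

(a) deg p = 3. A generic line meets the surface in up to 3 points.
(b) From the axis intercepts and sections: it misses every integer gridline on the z-axis.
(c) Together with the visible shape, these determine p as stated.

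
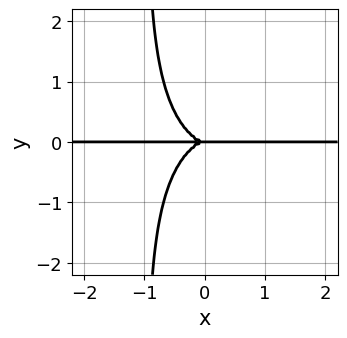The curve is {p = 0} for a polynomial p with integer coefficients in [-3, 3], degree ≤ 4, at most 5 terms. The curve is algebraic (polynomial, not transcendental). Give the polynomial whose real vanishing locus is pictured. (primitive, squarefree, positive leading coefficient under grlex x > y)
x^3*y + x*y^3 + y^3

(a) Degree: the shape is more complex than any degree-3 curve, so deg p = 4.
(b) Observable constraints: it meets the y-axis at y = 0 (among the integer gridlines); every point of the x-axis in the box is on the curve.
(c) Putting this together gives p.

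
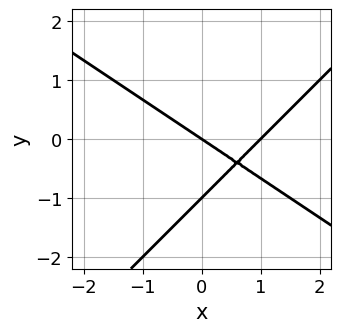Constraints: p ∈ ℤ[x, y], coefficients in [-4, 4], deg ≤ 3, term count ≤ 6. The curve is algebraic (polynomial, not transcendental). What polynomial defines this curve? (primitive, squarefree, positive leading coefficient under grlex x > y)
First, degree: a generic line meets the curve in up to 2 points, so deg p = 2.
Then, from the axis intercepts and sections: among the integer gridlines, it crosses the x-axis at x ∈ {0, 1}; among the integer gridlines, it crosses the y-axis at y ∈ {-1, 0}.
Finally, solving for integer coefficients yields p as stated.

2*x^2 + x*y - 3*y^2 - 2*x - 3*y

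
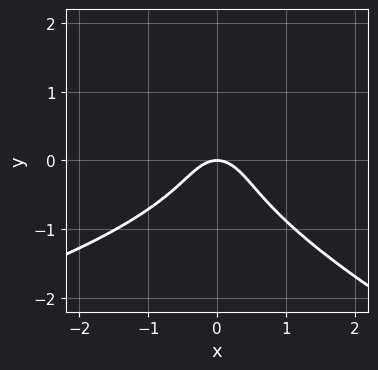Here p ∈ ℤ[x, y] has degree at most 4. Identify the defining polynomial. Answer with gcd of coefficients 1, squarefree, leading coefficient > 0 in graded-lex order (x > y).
1. deg p = 3. No degree-2 curve has this shape.
2. From the axis intercepts and sections: it meets the x-axis at x = 0 (among the integer gridlines); it meets the y-axis at y = 0 (among the integer gridlines).
3. Fitting integer coefficients to these (and the overall shape) gives p.

x*y^2 + 3*y^3 + 3*x^2 + 2*y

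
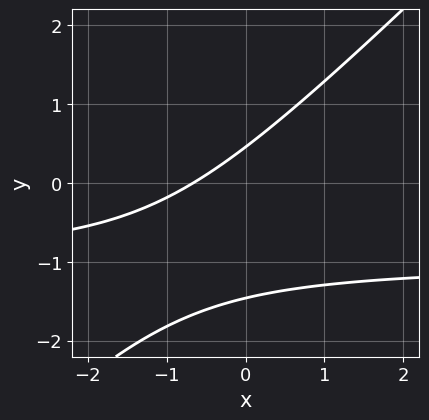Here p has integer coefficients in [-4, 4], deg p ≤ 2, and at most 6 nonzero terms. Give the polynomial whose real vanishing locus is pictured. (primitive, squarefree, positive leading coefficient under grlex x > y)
1. The degree is 2 — the shape is more complex than any degree-1 curve.
2. Matching integer coefficients to the picture gives p.

3*x*y - 3*y^2 + 3*x - 3*y + 2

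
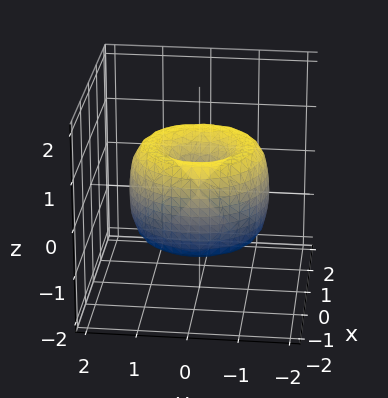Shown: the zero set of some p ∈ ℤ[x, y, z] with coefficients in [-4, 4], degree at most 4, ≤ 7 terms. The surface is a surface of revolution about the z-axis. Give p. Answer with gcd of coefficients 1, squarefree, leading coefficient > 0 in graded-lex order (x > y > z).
1. deg p = 4. The shape is more complex than any degree-3 surface.
2. Symmetries: the z-axis is an axis of rotation, so x and y enter only as x² + y².
3. Against the integer gridlines: a circular section at z = -1 has radius exactly 1; it crosses the y-axis at the gridline y = 0; one x-axis crossing is at x = 0; one z-axis crossing is at z = 0.
4. The integer polynomial consistent with all of this is the stated p.

x^4 + 2*x^2*y^2 + y^4 - 2*x^2 - 2*y^2 + z^2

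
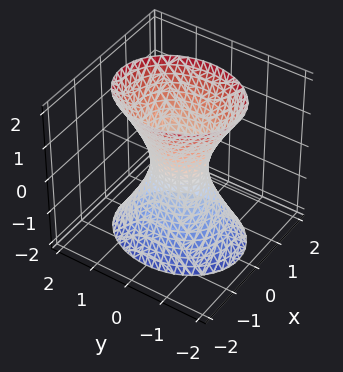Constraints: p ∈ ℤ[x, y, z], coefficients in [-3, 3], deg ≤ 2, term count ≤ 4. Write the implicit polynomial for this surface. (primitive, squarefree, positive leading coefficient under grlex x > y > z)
3*x^2 + 2*y^2 - z^2 - 1

1. deg p = 2. One connected sheet with a waist; a quadric.
2. Symmetries: the y ↦ −y reflection is a symmetry, so y appears only in even powers; mirror symmetry z ↦ −z ⇒ only even powers of z; it's symmetric under x → −x, forcing even powers of x.
3. From the visible intercepts: no z-intercept at any integer in the box.
4. Assembling these constraints gives the stated polynomial.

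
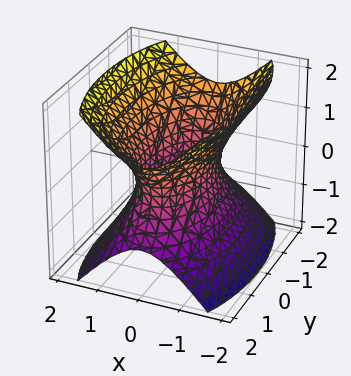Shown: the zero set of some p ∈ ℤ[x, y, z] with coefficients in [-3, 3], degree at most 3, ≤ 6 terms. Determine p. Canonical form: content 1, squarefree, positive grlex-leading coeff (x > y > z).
3*x^2 + y^2 - 2*z^2 - 2

1. The degree is 2 — an hourglass — one-sheet hyperboloid; a quadric.
2. Symmetries: it's symmetric under x → −x, forcing even powers of x; it's symmetric under z → −z, forcing even powers of z; mirror symmetry y ↦ −y ⇒ only even powers of y.
3. From the visible intercepts: it misses every integer gridline on the z-axis.
4. Fitting integer coefficients to these (and the overall shape) gives p.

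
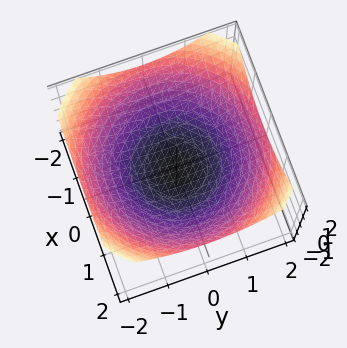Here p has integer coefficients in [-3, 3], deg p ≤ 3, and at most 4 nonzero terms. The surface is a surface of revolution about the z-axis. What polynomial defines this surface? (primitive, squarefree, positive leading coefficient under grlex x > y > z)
x^2 + y^2 - 3*z - 1

1. deg p = 2. The shape is more complex than any degree-1 surface.
2. Symmetries: the surface is invariant under rotation about z: p = q(x² + y², z).
3. From the axis intercepts and sections: among the integer gridlines, it crosses the x-axis at x ∈ {-1, 1}; among the integer gridlines, it crosses the y-axis at y ∈ {-1, 1}.
4. Putting this together gives p.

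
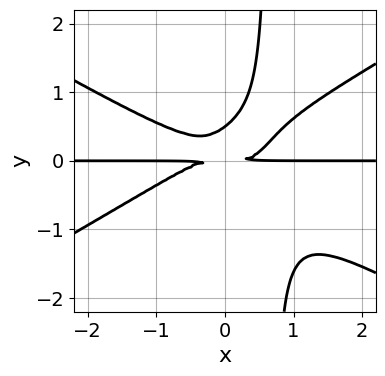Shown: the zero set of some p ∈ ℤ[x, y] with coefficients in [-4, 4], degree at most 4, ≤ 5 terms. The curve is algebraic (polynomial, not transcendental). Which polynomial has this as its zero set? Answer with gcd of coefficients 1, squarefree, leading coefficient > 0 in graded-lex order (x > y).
1. deg p = 4. A generic line meets the curve in up to 4 points.
2. From the axis intercepts and sections: the visible x-axis segment lies entirely on the curve.
3. Assembling these constraints gives the stated polynomial.

x^3*y - 3*x*y^3 + 2*y^3 - y^2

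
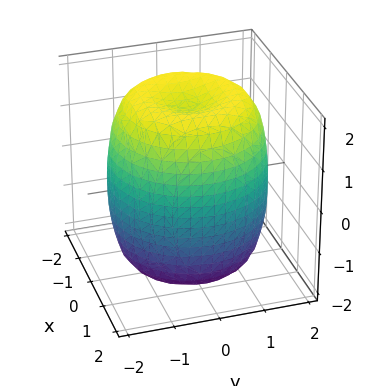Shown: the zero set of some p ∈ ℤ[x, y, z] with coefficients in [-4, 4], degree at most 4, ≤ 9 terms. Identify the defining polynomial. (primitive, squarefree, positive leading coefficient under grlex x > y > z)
x^4 + 2*x^2*y^2 + y^4 - 2*x^2 - 2*y^2 + z^2 - 3

1. deg p = 4. A generic line meets the surface in up to 4 points.
2. Symmetries: rotational symmetry about the z-axis ⇒ p depends on x, y only through x² + y².
3. Reading off the gridlines: a circular section at z = -2 has radius exactly 1.
4. Assembling these constraints gives the stated polynomial.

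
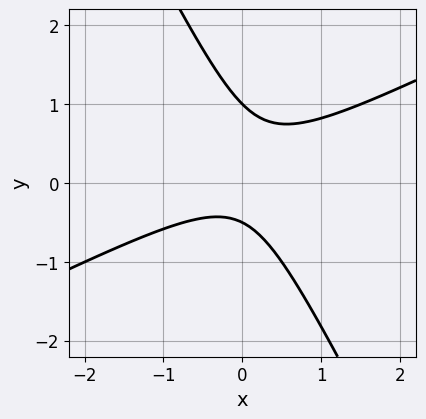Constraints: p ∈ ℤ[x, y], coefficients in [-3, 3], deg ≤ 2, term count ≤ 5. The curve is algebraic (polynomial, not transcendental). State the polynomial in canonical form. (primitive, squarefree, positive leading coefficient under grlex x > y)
(a) The degree is 2 — a generic line meets the curve in up to 2 points.
(b) Against the integer gridlines: it crosses the y-axis at the gridline y = 1; no x-intercept at any integer in the box.
(c) These observations pin down the coefficients.

2*x^2 - 3*x*y - 2*y^2 + y + 1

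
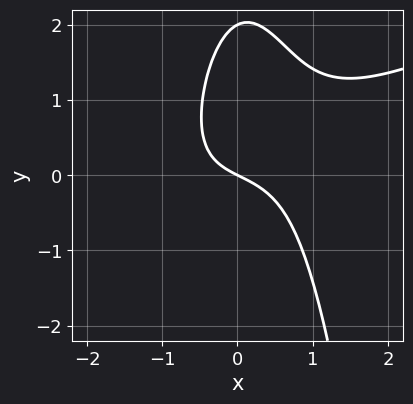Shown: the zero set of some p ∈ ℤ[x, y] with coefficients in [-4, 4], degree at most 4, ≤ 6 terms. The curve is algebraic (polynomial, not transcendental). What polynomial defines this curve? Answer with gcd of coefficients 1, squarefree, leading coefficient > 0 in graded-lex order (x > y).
x^3 - 2*x^2*y - y^2 + x + 2*y

1. The degree is 3 — the shape is more complex than any degree-2 curve.
2. From the axis intercepts and sections: among the integer gridlines, it crosses the y-axis at y ∈ {0, 2}; it crosses the x-axis at the gridline x = 0.
3. Together with the visible shape, these determine p as stated.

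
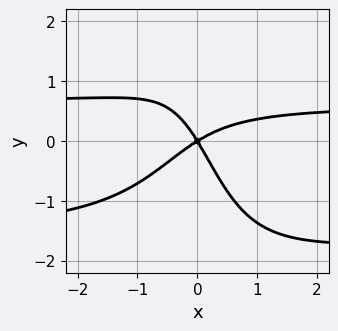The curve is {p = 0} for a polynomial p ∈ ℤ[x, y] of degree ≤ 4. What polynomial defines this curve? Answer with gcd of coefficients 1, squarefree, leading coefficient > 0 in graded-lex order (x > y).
x^2*y^2 + x^2*y - x^2 + x*y + y^2

First, the degree is 4 — no degree-3 curve has this shape.
Next, against the integer gridlines: one x-axis crossing is at x = 0; one y-axis crossing is at y = 0.
Finally, the integer polynomial consistent with all of this is the stated p.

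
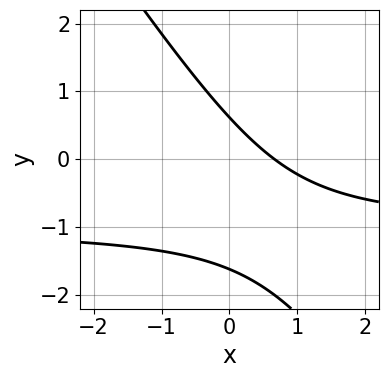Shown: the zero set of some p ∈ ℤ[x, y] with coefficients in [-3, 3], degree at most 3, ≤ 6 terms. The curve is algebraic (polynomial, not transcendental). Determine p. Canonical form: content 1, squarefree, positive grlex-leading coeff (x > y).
3*x*y + 2*y^2 + 3*x + 2*y - 2

1. Degree: no degree-1 curve has this shape, so deg p = 2.
2. The integer polynomial consistent with all of this is the stated p.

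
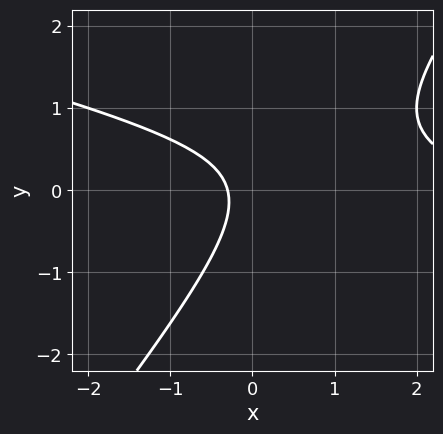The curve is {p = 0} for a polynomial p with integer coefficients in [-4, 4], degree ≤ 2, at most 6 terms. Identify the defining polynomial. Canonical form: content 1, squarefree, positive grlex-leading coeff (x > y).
(a) deg p = 2.
(b) From the visible intercepts: it misses every integer gridline on the y-axis.
(c) Fitting integer coefficients to these (and the overall shape) gives p.

x^2 + 3*x*y - 3*y^2 - 3*x - 1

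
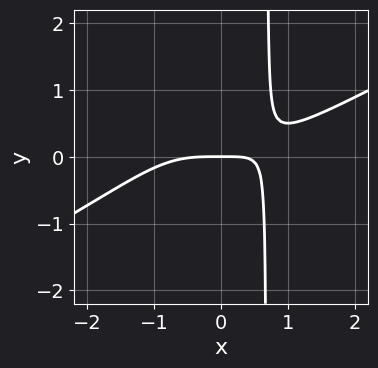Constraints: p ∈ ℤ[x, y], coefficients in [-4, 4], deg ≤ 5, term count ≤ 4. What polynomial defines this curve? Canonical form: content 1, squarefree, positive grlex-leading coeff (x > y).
x^4 - 2*x^3*y - 2*x*y + 2*y

First, degree: the shape is more complex than any degree-3 curve, so deg p = 4.
Then, against the integer gridlines: one x-axis crossing is at x = 0; one y-axis crossing is at y = 0.
Finally, solving for integer coefficients yields p as stated.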